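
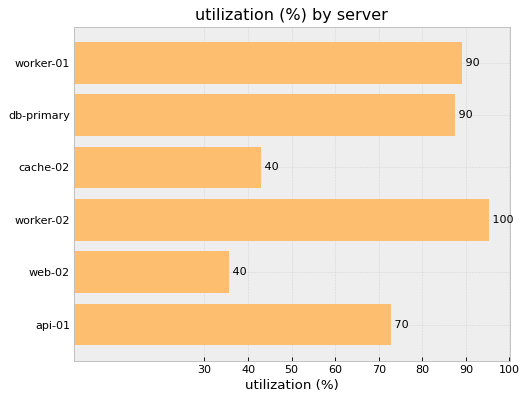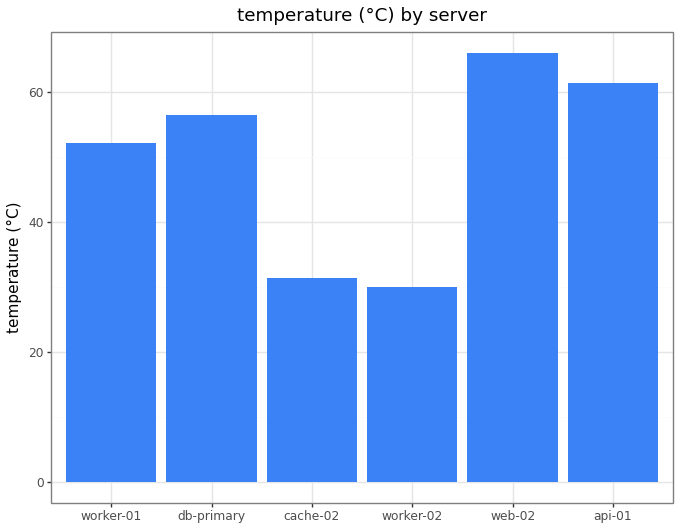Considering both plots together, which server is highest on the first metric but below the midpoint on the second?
Chart 2 median temperature (°C) ≈ 50; below-median servers: worker-01, cache-02, worker-02. Among those, worker-02 has the highest utilization (%) (≈ 100).

worker-02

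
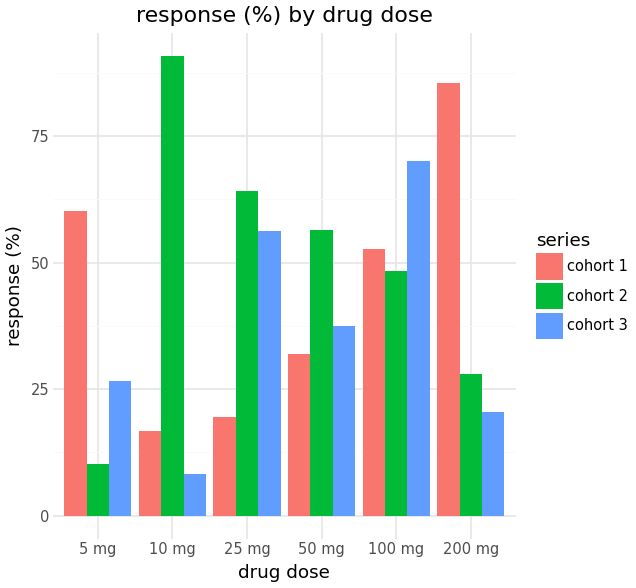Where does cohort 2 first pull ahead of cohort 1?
10 mg

5 mg: cohort 2 ≈ 10 vs cohort 1 ≈ 60 (not yet); 10 mg: cohort 2 ≈ 90 vs cohort 1 ≈ 20 (first crossover).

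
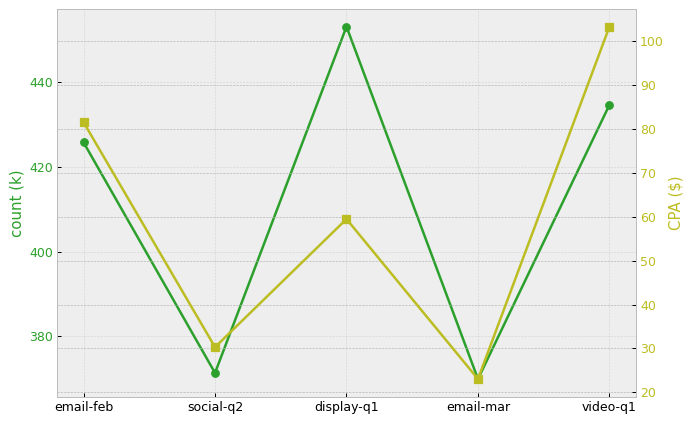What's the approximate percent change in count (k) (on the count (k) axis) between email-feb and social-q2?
≈ -14%

email-feb ≈ 430, social-q2 ≈ 370; (370 − 430) / 430 ≈ -14%.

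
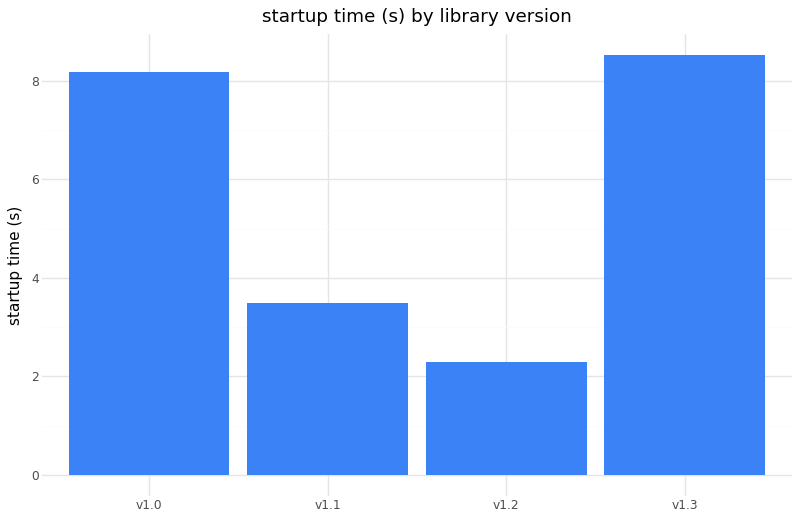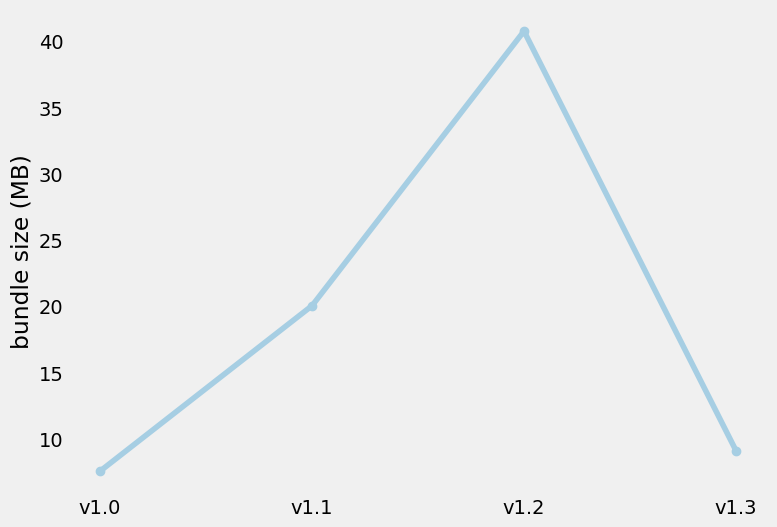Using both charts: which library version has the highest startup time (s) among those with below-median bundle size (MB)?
v1.3

Chart 2 median bundle size (MB) ≈ 15; below-median library versions: v1.0, v1.3. Among those, v1.3 has the highest startup time (s) (≈ 9).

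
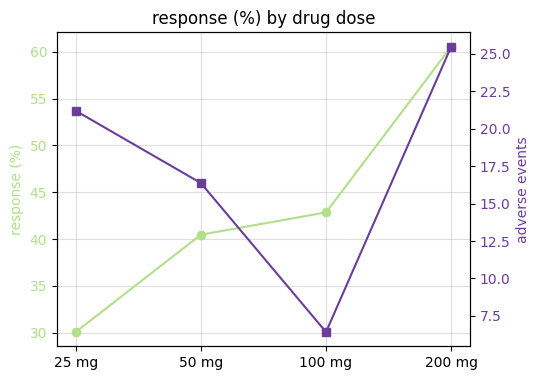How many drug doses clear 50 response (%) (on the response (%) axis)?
1

Above 50: 200 mg.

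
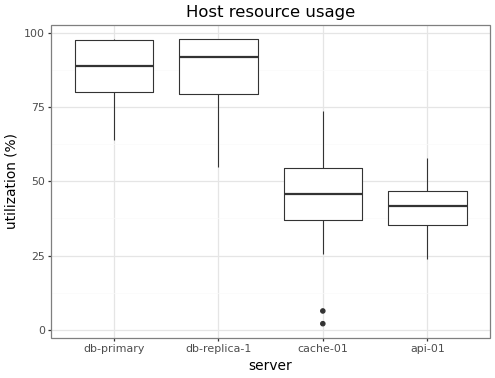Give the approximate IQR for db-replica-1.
≈ 20

Q3 ≈ 100, Q1 ≈ 80; IQR ≈ 20.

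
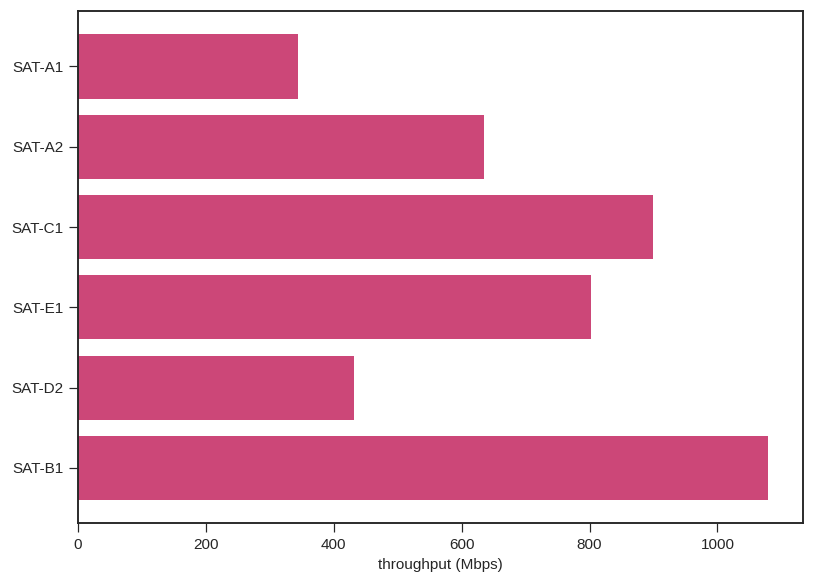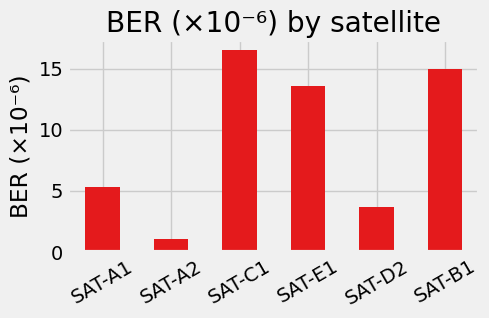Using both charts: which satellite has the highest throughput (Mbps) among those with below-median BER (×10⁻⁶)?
SAT-A2

Chart 2 median BER (×10⁻⁶) ≈ 10; below-median satellites: SAT-A1, SAT-A2, SAT-D2. Among those, SAT-A2 has the highest throughput (Mbps) (≈ 600).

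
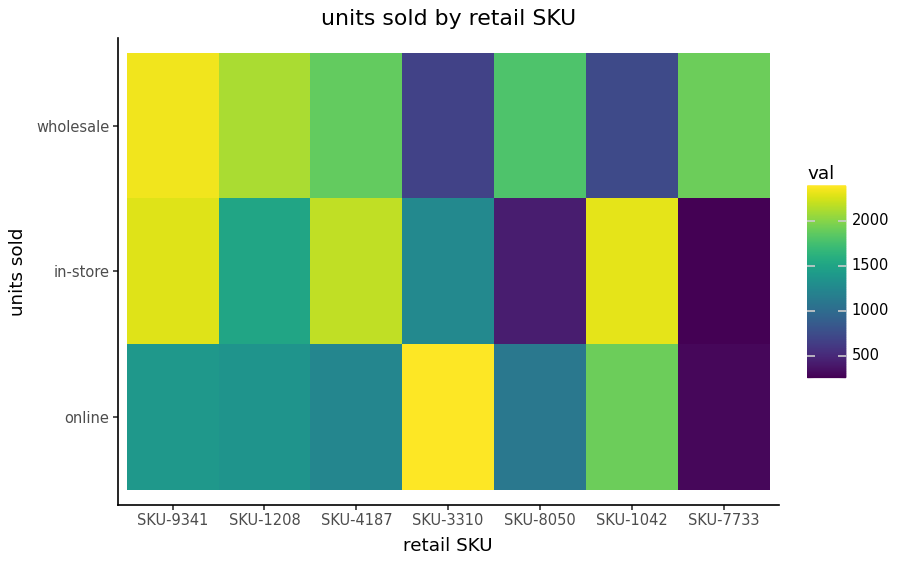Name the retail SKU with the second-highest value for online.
Top 3 for online: SKU-3310 ≈ 2400, SKU-1042 ≈ 2000, SKU-9341 ≈ 1400.

SKU-1042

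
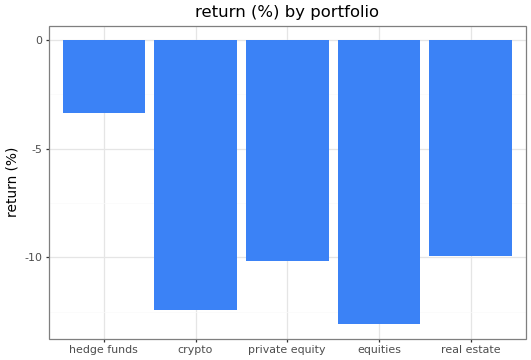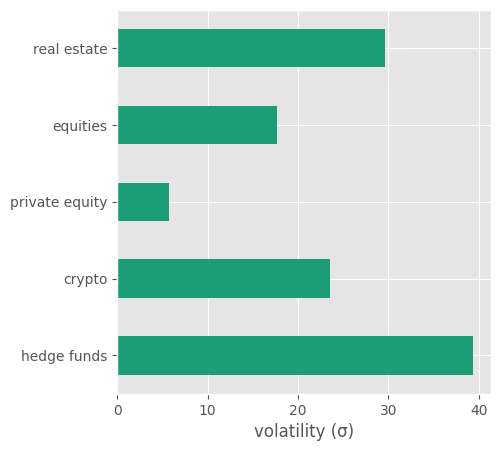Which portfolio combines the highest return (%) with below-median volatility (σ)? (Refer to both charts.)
private equity

Chart 2 median volatility (σ) ≈ 25; below-median portfolios: private equity, equities. Among those, private equity has the highest return (%) (≈ -10).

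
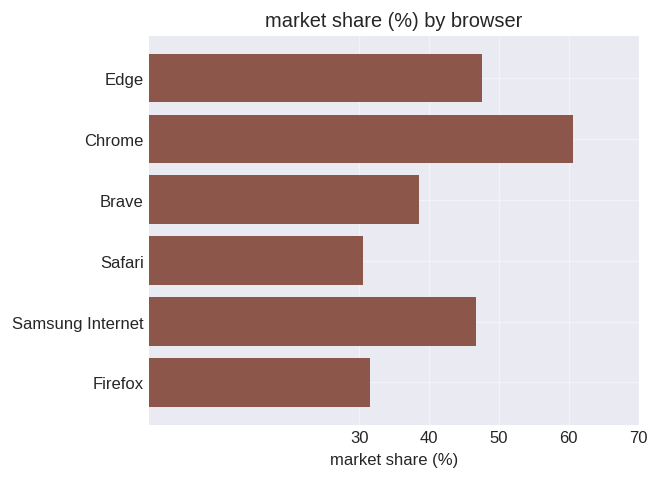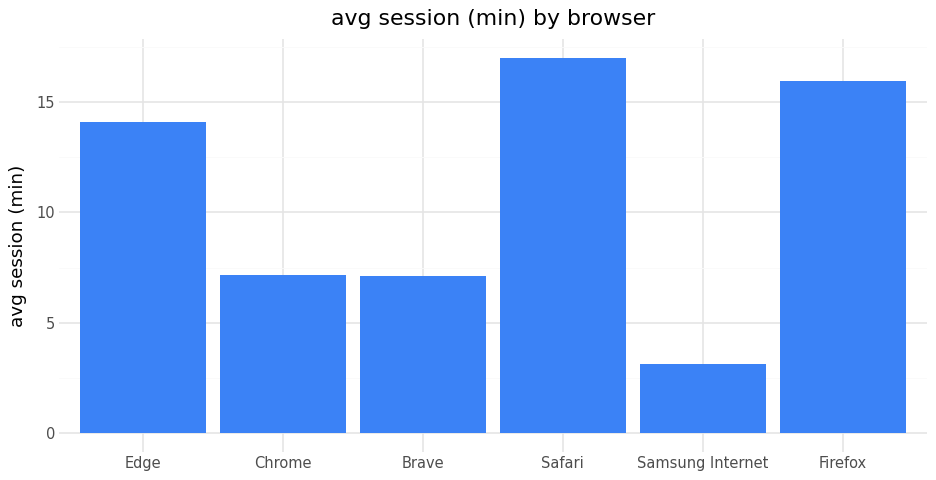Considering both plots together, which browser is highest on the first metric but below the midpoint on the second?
Chart 2 median avg session (min) ≈ 10; below-median browsers: Chrome, Brave, Samsung Internet. Among those, Chrome has the highest market share (%) (≈ 60).

Chrome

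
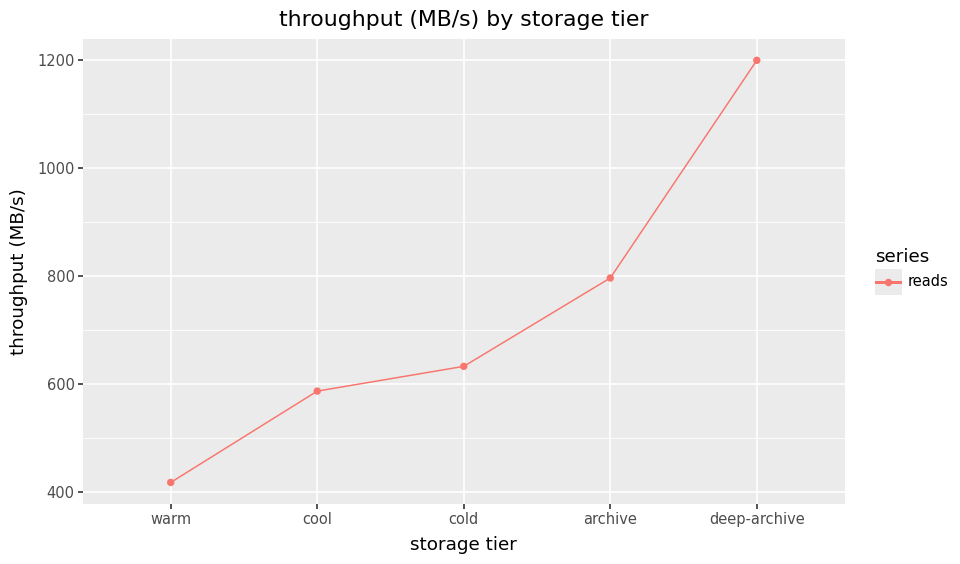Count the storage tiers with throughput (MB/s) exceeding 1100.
1

Above 1100: deep-archive.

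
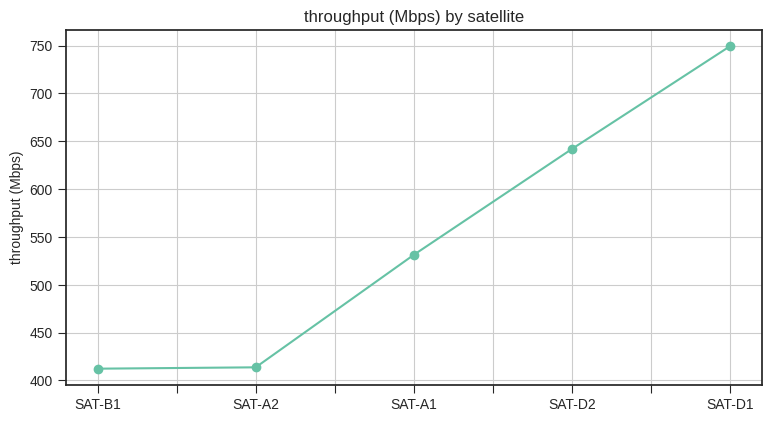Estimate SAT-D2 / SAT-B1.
SAT-D2 ≈ 650, SAT-B1 ≈ 400; 650/400 ≈ 1.62.

≈ 1.62×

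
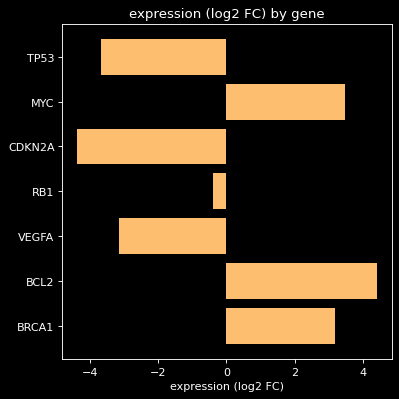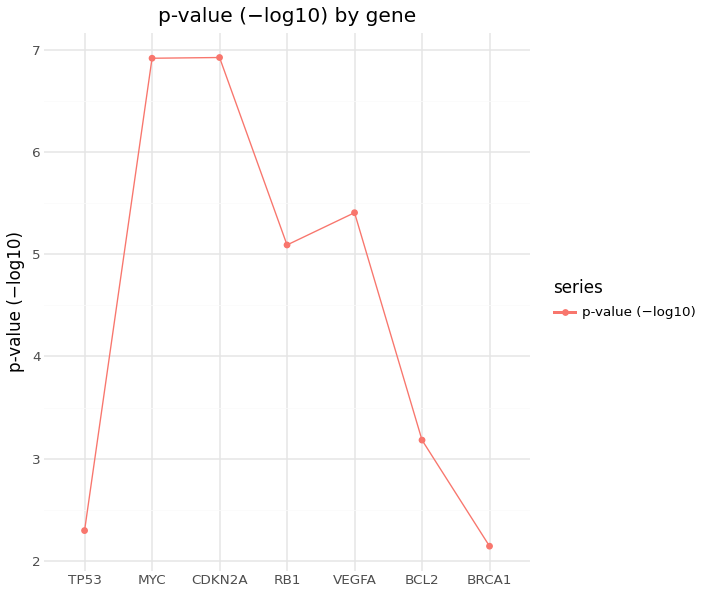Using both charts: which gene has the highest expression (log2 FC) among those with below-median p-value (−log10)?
Chart 2 median p-value (−log10) ≈ 5; below-median genes: TP53, BCL2, BRCA1. Among those, BCL2 has the highest expression (log2 FC) (≈ 4.5).

BCL2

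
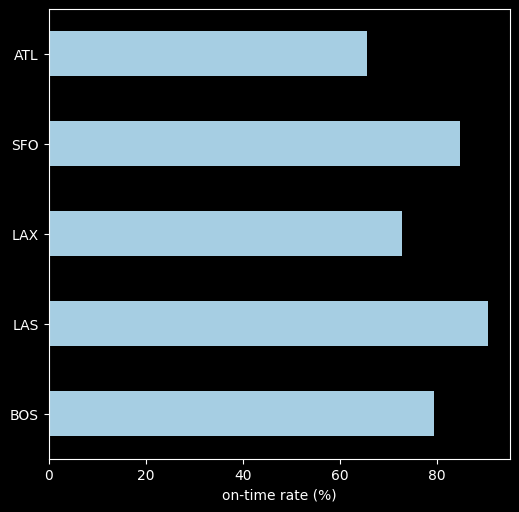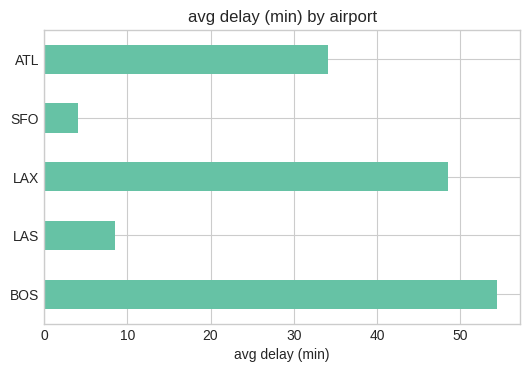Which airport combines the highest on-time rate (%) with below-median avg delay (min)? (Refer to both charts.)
Chart 2 median avg delay (min) ≈ 35; below-median airports: LAS, SFO. Among those, LAS has the highest on-time rate (%) (≈ 90).

LAS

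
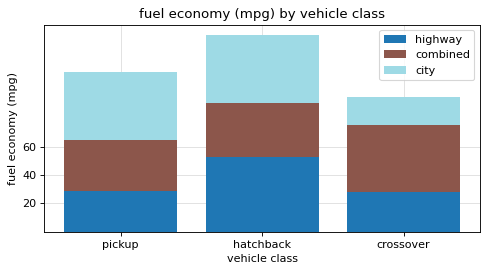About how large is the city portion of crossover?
≈ 20

city top ≈ 100, bottom ≈ 80; segment ≈ 20.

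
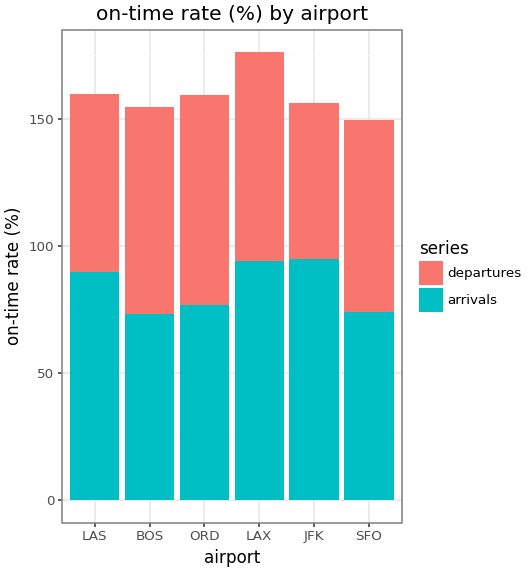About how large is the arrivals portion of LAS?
≈ 80

arrivals top ≈ 80, bottom ≈ 0; segment ≈ 80.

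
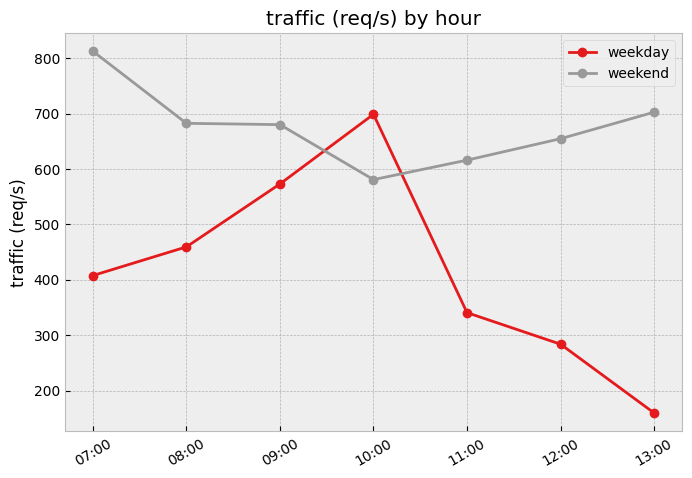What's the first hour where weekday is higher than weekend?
09:00: weekday ≈ 600 vs weekend ≈ 700 (not yet); 10:00: weekday ≈ 700 vs weekend ≈ 600 (first crossover).

10:00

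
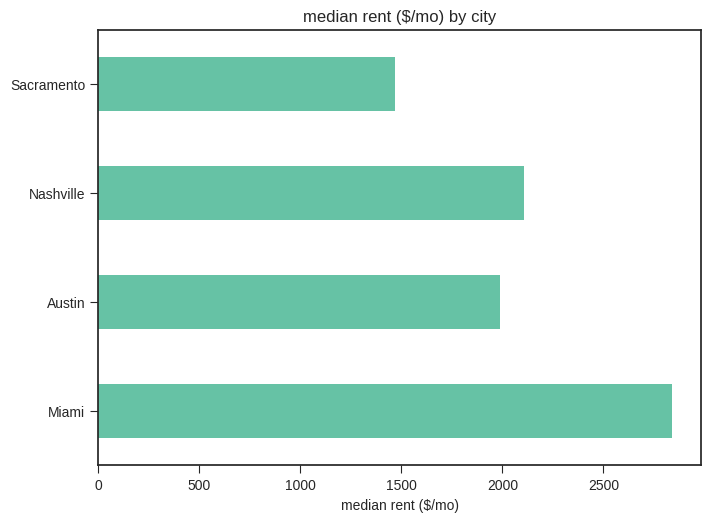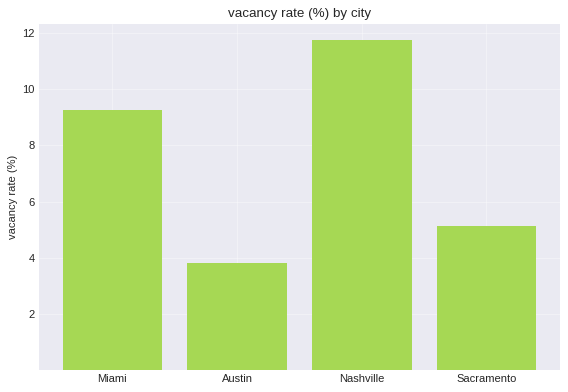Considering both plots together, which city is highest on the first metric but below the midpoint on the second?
Chart 2 median vacancy rate (%) ≈ 8; below-median cities: Austin, Sacramento. Among those, Austin has the highest median rent ($/mo) (≈ 2000).

Austin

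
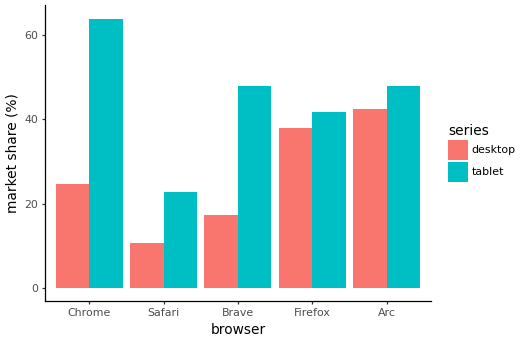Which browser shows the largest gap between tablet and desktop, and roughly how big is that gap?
Chrome, ≈ 40 %

Chrome: tablet ≈ 60, desktop ≈ 20 → gap ≈ 40. Next-largest (Brave) is only ≈ 30.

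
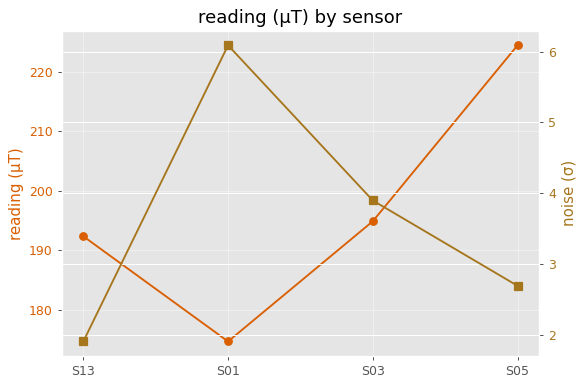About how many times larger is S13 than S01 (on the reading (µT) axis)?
S13 ≈ 190, S01 ≈ 175; 190/175 ≈ 1.09.

≈ 1.09×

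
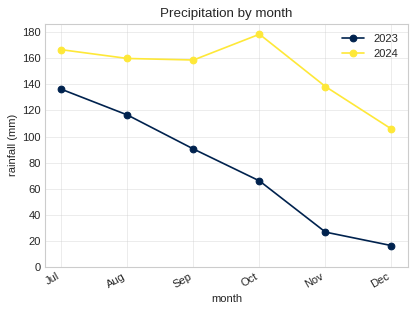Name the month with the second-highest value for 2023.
Top 3 for 2023: Jul ≈ 140, Aug ≈ 120, Sep ≈ 100.

Aug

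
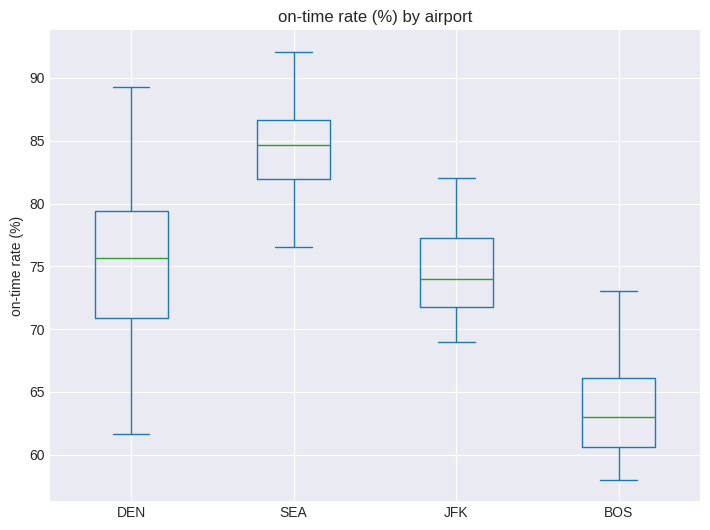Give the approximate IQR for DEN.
Q3 ≈ 80, Q1 ≈ 70; IQR ≈ 10.

≈ 10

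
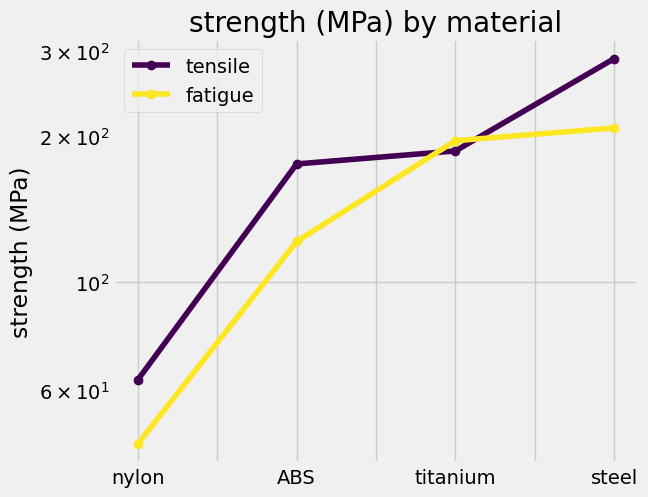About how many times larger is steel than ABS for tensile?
≈ 1.71×

steel ≈ 300, ABS ≈ 175; 300/175 ≈ 1.71.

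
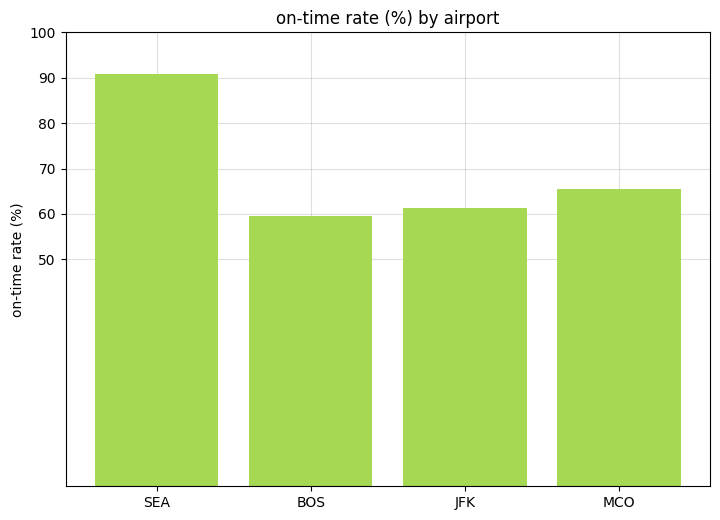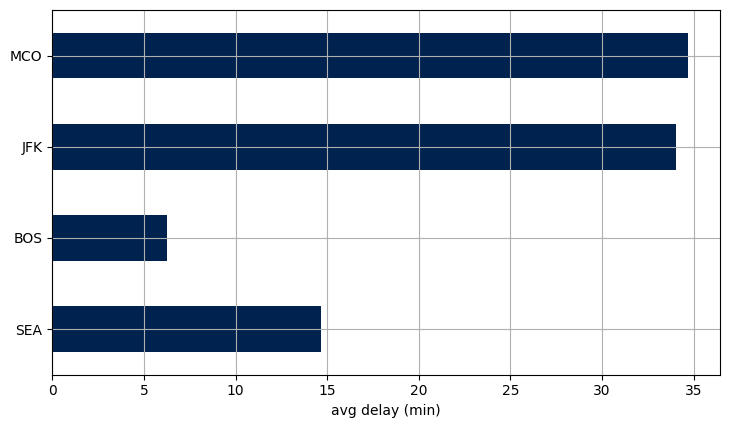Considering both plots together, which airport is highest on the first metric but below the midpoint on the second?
SEA

Chart 2 median avg delay (min) ≈ 25; below-median airports: SEA, BOS. Among those, SEA has the highest on-time rate (%) (≈ 90).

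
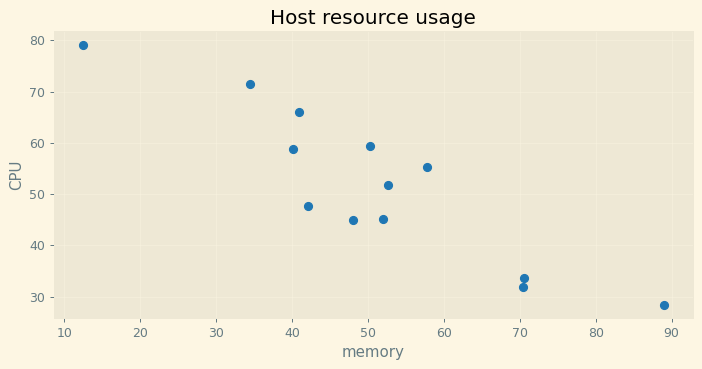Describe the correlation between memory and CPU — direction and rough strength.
Points are negatively correlated; strong (|r| ≈ 0.9).

negative, strong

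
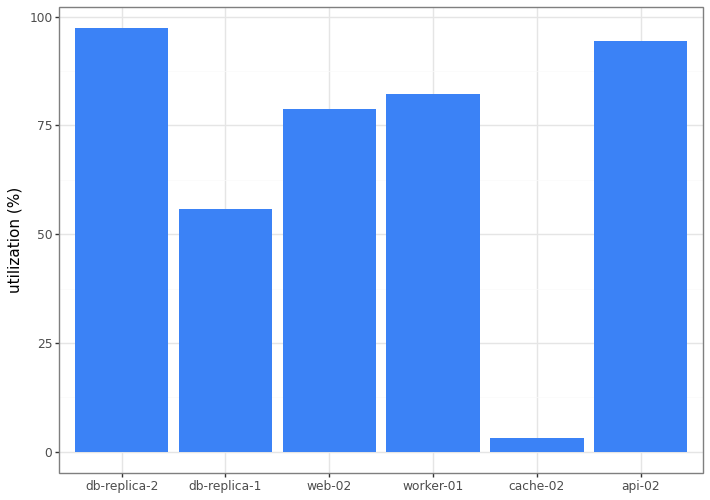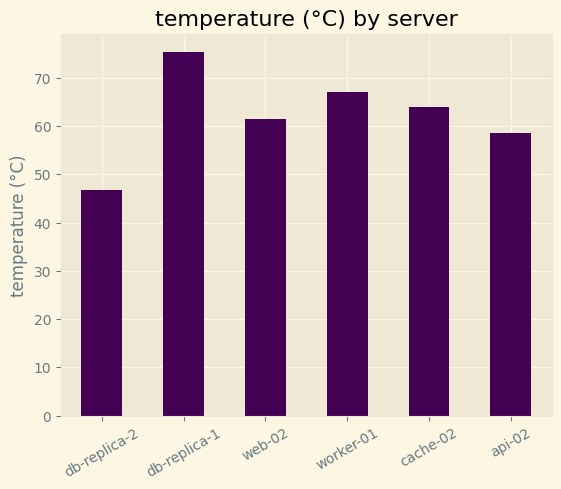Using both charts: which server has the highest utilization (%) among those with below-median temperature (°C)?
db-replica-2

Chart 2 median temperature (°C) ≈ 60; below-median servers: db-replica-2, web-02, api-02. Among those, db-replica-2 has the highest utilization (%) (≈ 100).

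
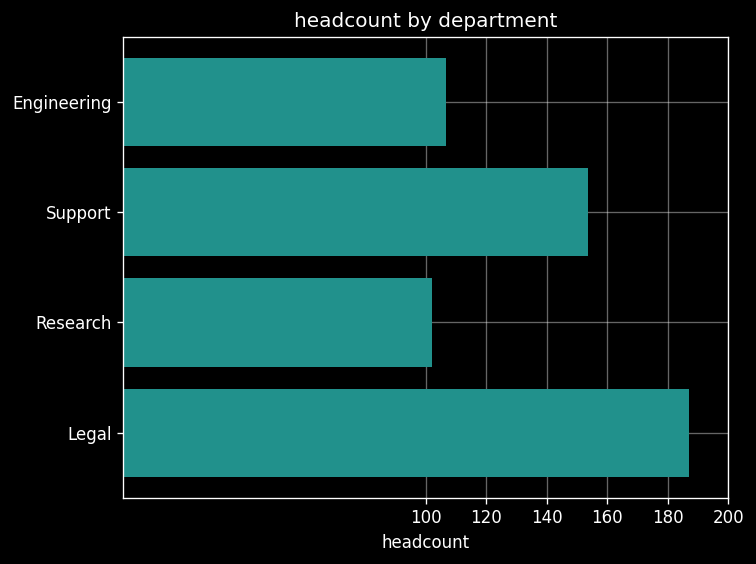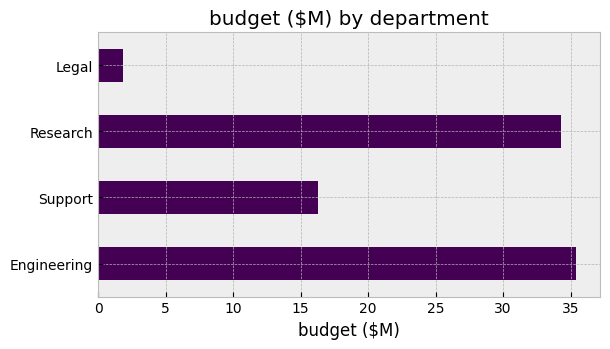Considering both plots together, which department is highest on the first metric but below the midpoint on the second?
Legal

Chart 2 median budget ($M) ≈ 25; below-median departments: Support, Legal. Among those, Legal has the highest headcount (≈ 180).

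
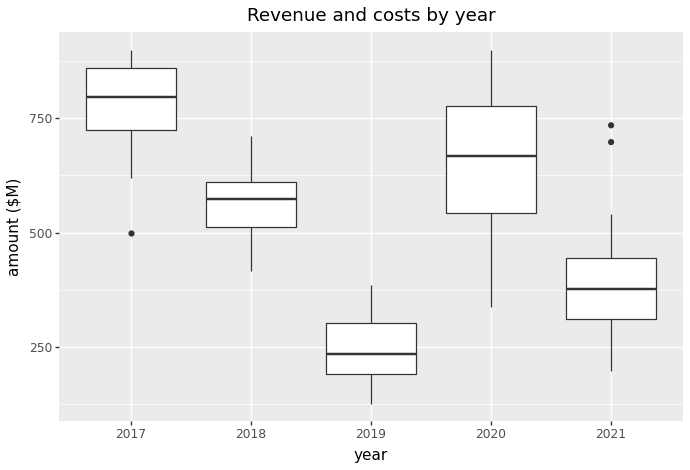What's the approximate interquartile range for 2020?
≈ 250

Q3 ≈ 800, Q1 ≈ 550; IQR ≈ 250.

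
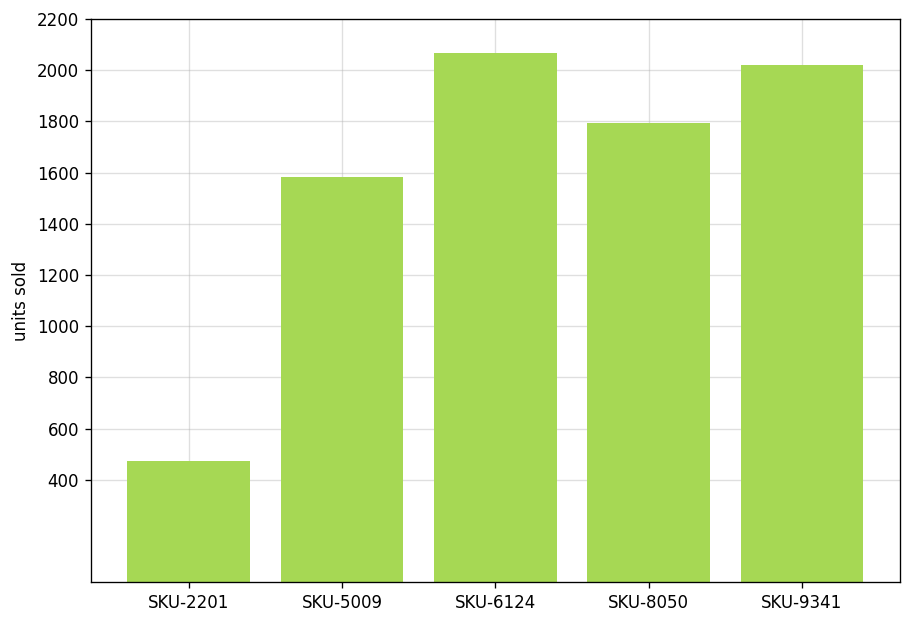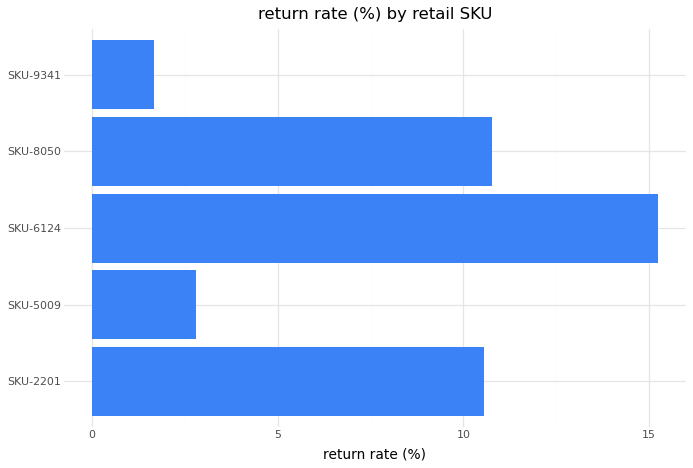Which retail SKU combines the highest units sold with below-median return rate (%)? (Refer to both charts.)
Chart 2 median return rate (%) ≈ 10; below-median retail SKUs: SKU-5009, SKU-9341. Among those, SKU-9341 has the highest units sold (≈ 2000).

SKU-9341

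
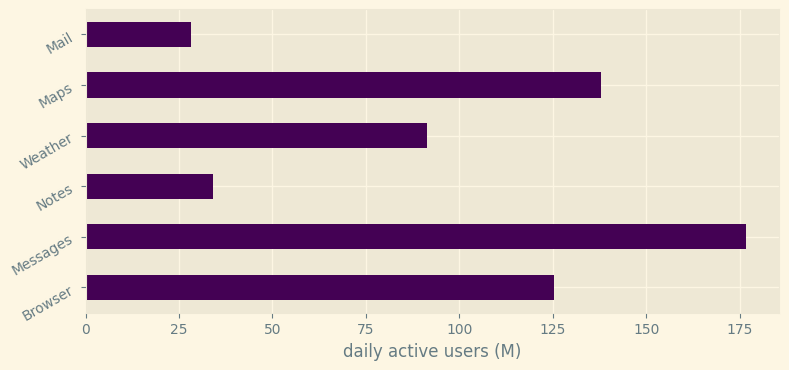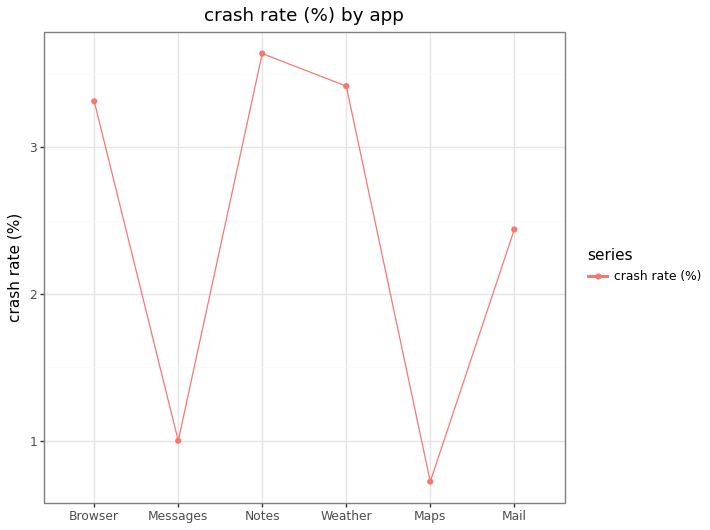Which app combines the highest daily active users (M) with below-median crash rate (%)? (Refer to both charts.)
Chart 2 median crash rate (%) ≈ 3; below-median apps: Messages, Maps, Mail. Among those, Messages has the highest daily active users (M) (≈ 180).

Messages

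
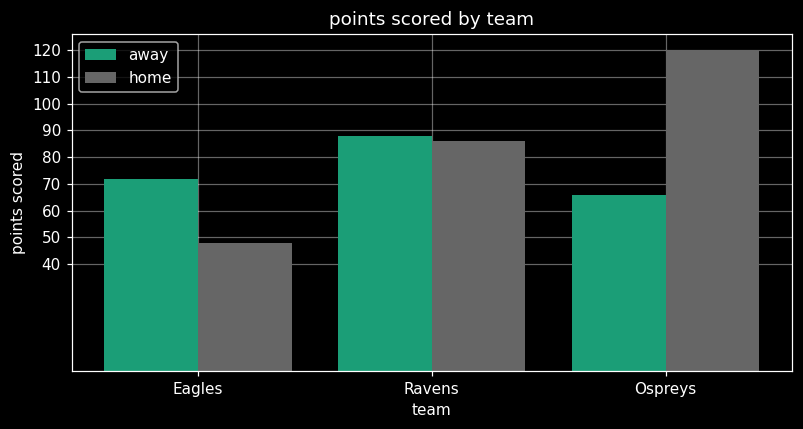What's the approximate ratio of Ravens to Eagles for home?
≈ 1.8×

Ravens ≈ 90, Eagles ≈ 50; 90/50 ≈ 1.8.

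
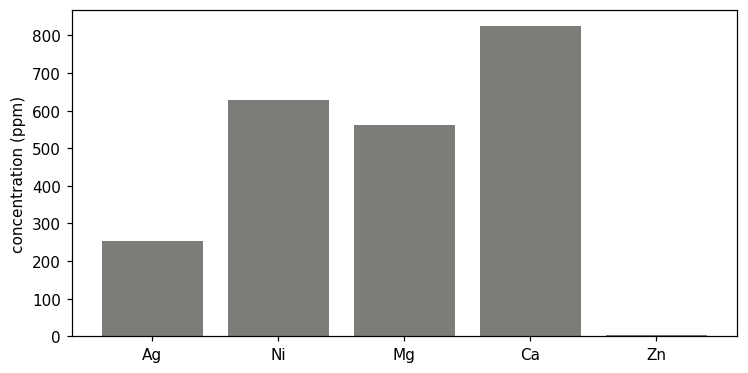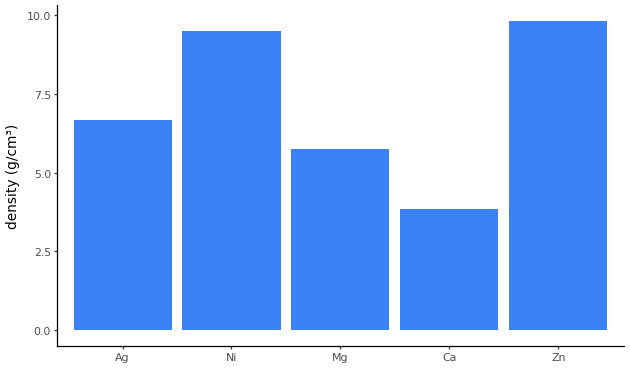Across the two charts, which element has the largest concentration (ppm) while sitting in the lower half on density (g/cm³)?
Chart 2 median density (g/cm³) ≈ 7; below-median elements: Mg, Ca. Among those, Ca has the highest concentration (ppm) (≈ 800).

Ca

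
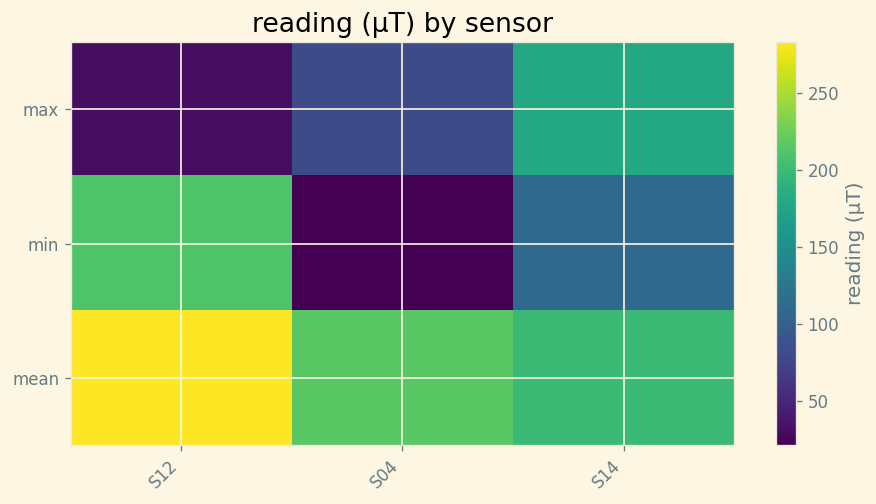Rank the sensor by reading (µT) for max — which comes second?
S04

Top 3 for max: S14 ≈ 175, S04 ≈ 75, S12 ≈ 25.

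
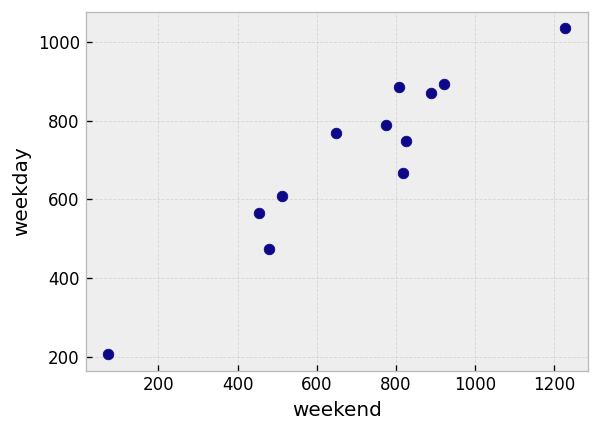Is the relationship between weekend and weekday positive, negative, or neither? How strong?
Points are positively correlated; strong (|r| ≈ 1.0).

positive, strong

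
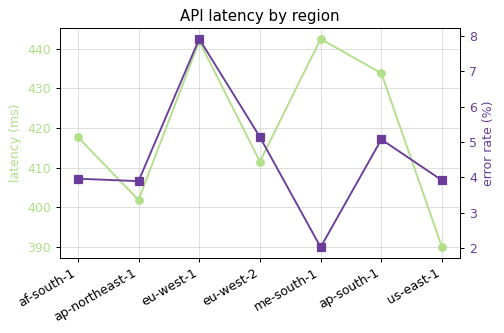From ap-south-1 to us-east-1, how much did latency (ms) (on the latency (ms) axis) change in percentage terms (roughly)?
ap-south-1 ≈ 435, us-east-1 ≈ 390; (390 − 435) / 435 ≈ -10.3%.

≈ -10.3%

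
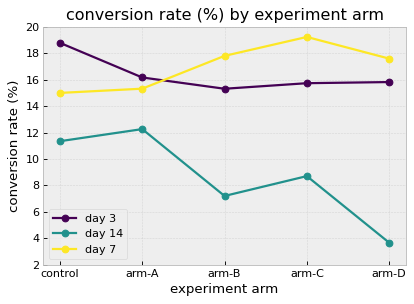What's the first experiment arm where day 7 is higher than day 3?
arm-B

arm-A: day 7 ≈ 16 vs day 3 ≈ 16 (not yet); arm-B: day 7 ≈ 18 vs day 3 ≈ 16 (first crossover).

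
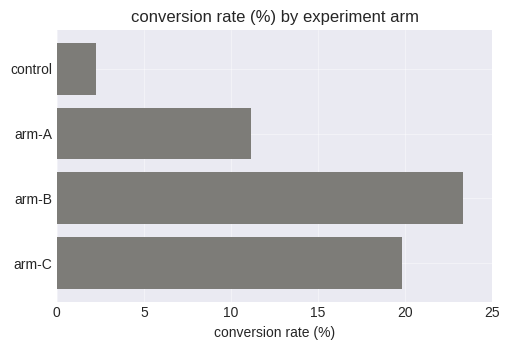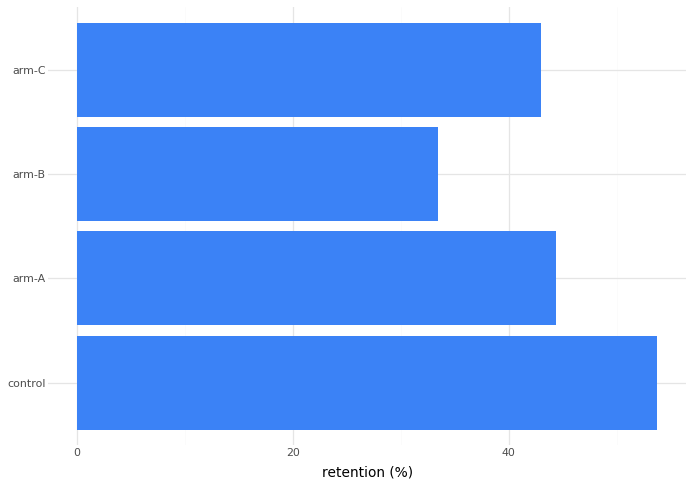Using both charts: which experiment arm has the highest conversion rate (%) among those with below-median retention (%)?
Chart 2 median retention (%) ≈ 45; below-median experiment arms: arm-B, arm-C. Among those, arm-B has the highest conversion rate (%) (≈ 25).

arm-B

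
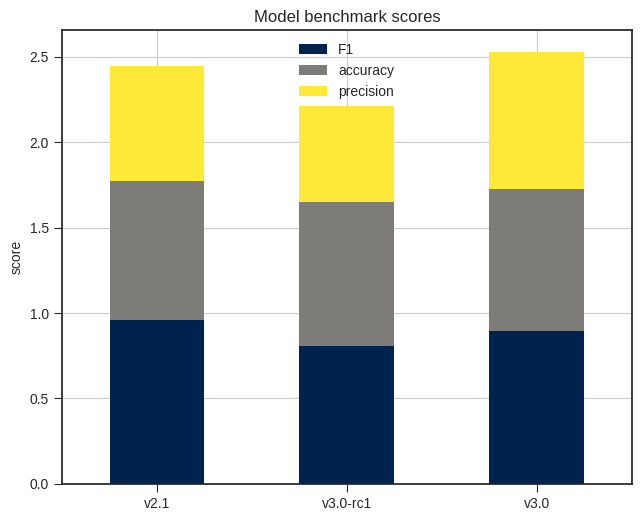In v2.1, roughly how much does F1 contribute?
F1 top ≈ 1.0, bottom ≈ 0.0; segment ≈ 1.0.

≈ 1.0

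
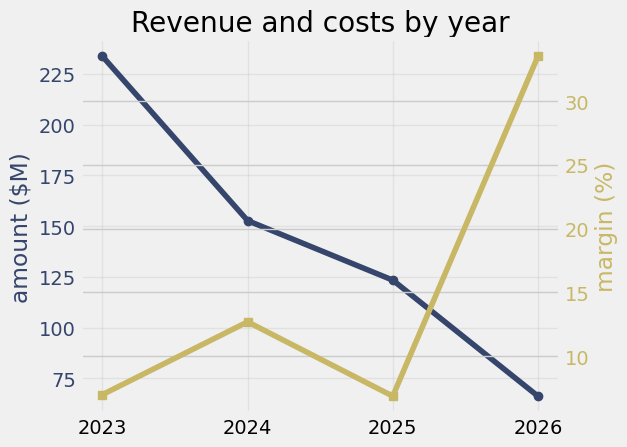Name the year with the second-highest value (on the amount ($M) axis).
Top 3 (on the amount ($M) axis): 2023 ≈ 240, 2024 ≈ 160, 2025 ≈ 120.

2024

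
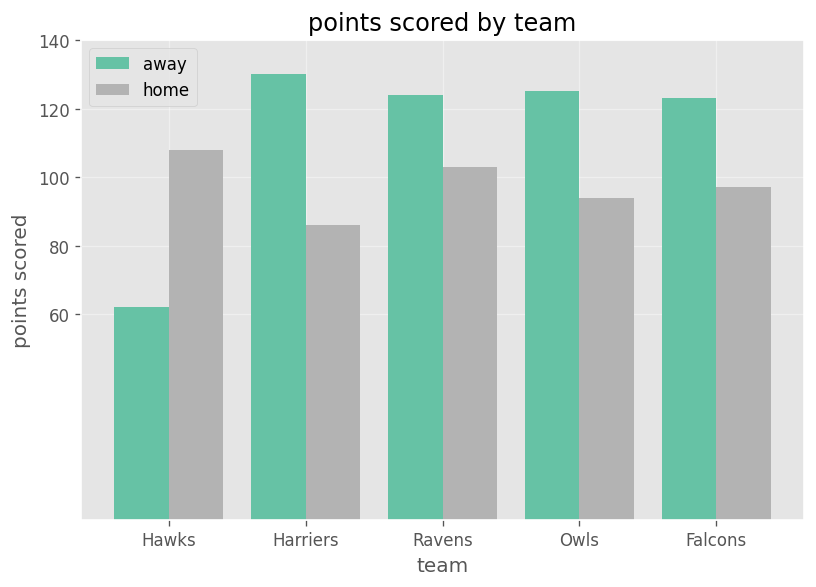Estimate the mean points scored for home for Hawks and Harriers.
≈ 90

(100 + 80) / 2 ≈ 90.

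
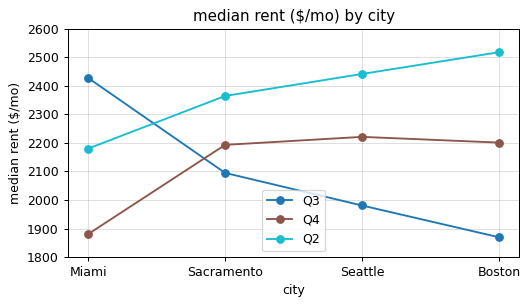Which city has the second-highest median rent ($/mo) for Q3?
Top 3 for Q3: Miami ≈ 2400, Sacramento ≈ 2100, Seattle ≈ 2000.

Sacramento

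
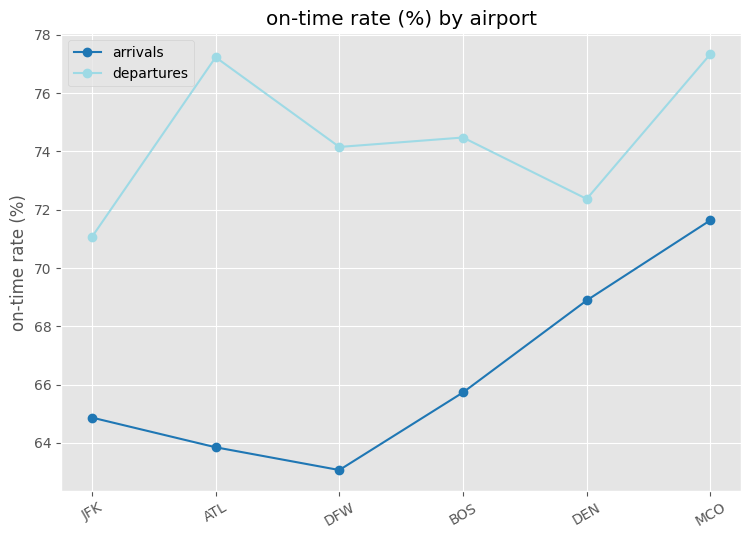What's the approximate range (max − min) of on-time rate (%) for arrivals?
≈ 8

Max MCO ≈ 72, min DFW ≈ 64; range ≈ 8.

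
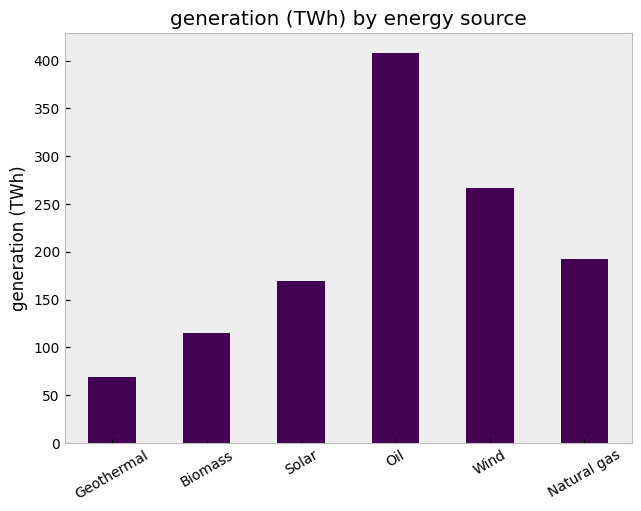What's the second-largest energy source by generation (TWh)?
Wind

Top 3: Oil ≈ 400, Wind ≈ 250, Natural gas ≈ 200.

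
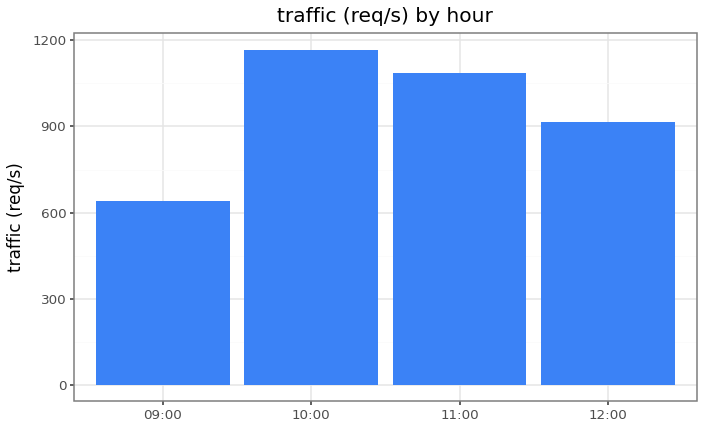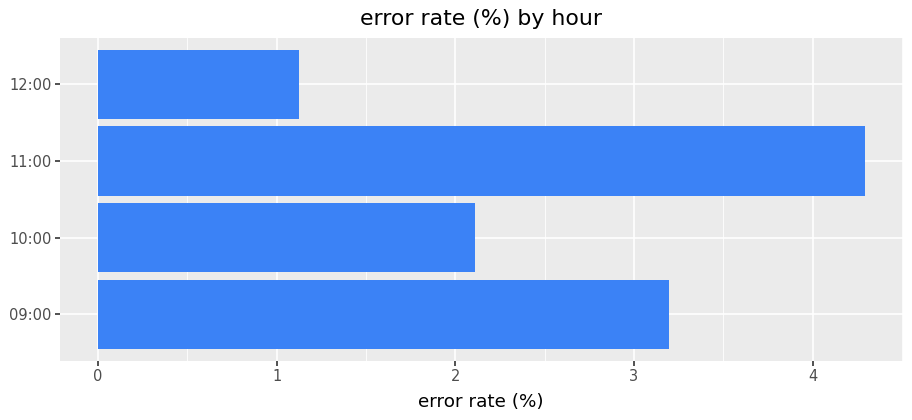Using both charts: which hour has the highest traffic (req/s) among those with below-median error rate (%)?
10:00

Chart 2 median error rate (%) ≈ 2.5; below-median hours: 10:00, 12:00. Among those, 10:00 has the highest traffic (req/s) (≈ 1200).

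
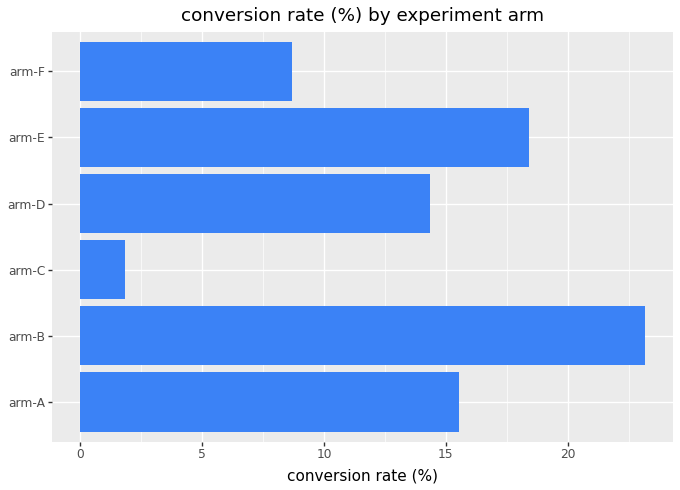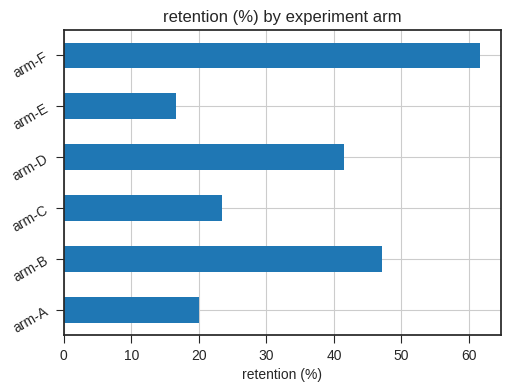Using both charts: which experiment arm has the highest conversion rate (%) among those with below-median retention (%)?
Chart 2 median retention (%) ≈ 30; below-median experiment arms: arm-A, arm-C, arm-E. Among those, arm-E has the highest conversion rate (%) (≈ 20).

arm-E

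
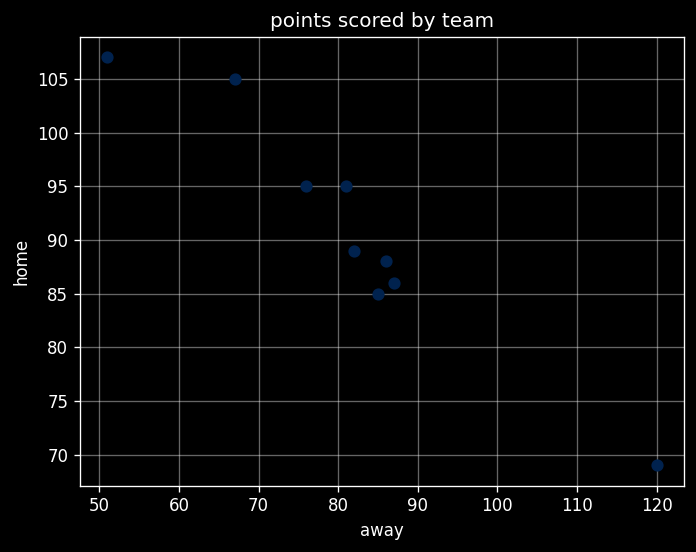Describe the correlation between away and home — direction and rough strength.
negative, strong

Points are negatively correlated; strong (|r| ≈ 1.0).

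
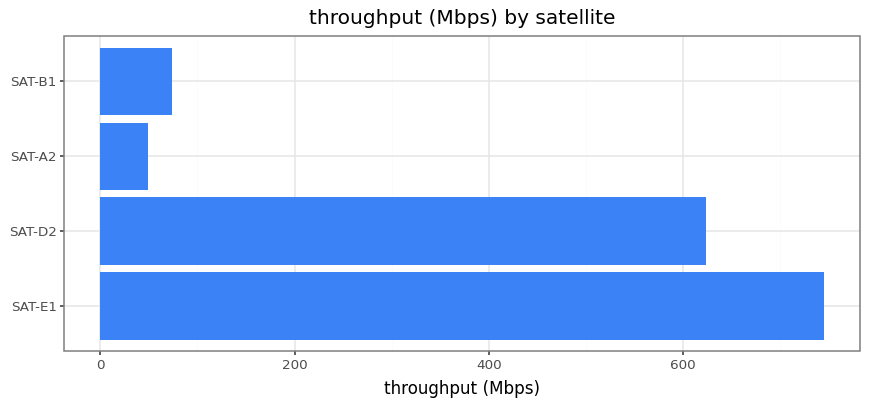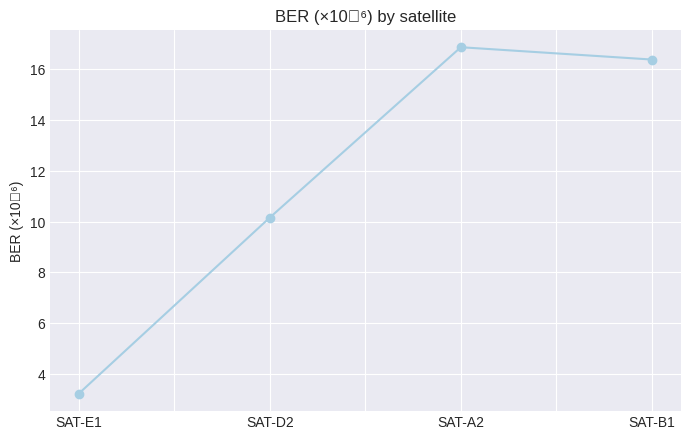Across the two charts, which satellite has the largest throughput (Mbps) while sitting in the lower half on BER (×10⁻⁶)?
SAT-E1

Chart 2 median BER (×10⁻⁶) ≈ 14; below-median satellites: SAT-E1, SAT-D2. Among those, SAT-E1 has the highest throughput (Mbps) (≈ 700).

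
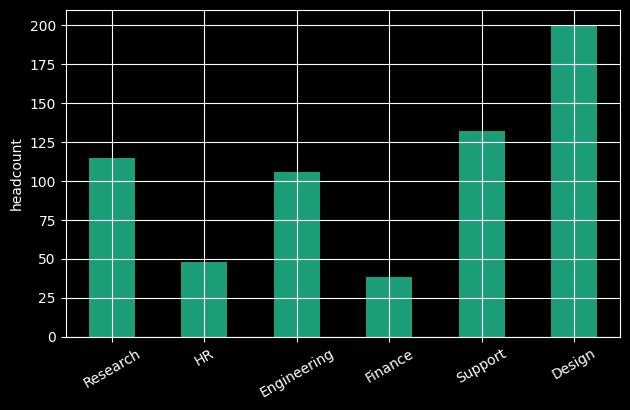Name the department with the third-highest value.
Top 4: Design ≈ 200, Support ≈ 140, Research ≈ 120, Engineering ≈ 100.

Research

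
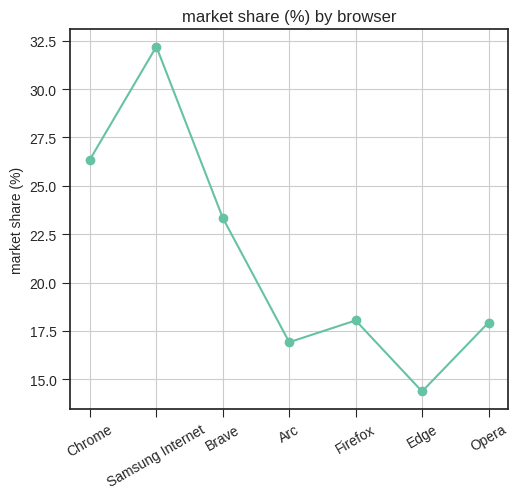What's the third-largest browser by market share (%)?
Brave

Top 4: Samsung Internet ≈ 32, Chrome ≈ 26, Brave ≈ 24, Firefox ≈ 18.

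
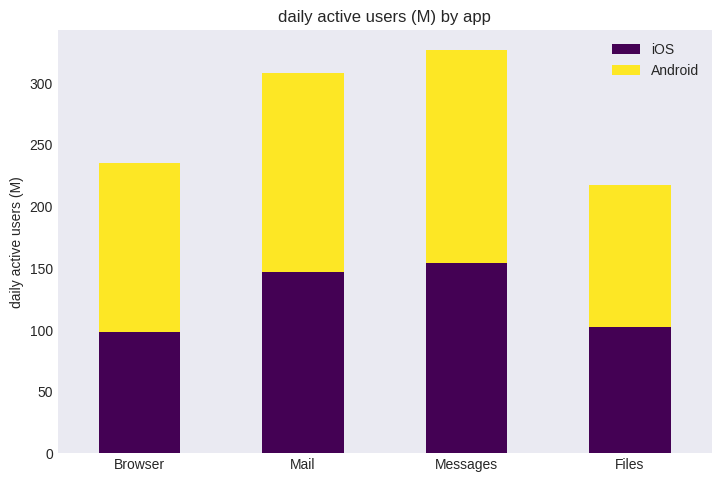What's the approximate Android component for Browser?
≈ 150

Android top ≈ 250, bottom ≈ 100; segment ≈ 150.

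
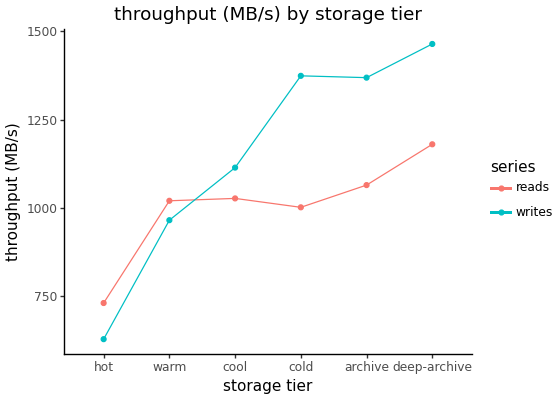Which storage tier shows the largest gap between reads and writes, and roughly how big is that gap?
cold: reads ≈ 1000, writes ≈ 1400 → gap ≈ 400. Next-largest (archive) is only ≈ 300.

cold, ≈ 400 MB/s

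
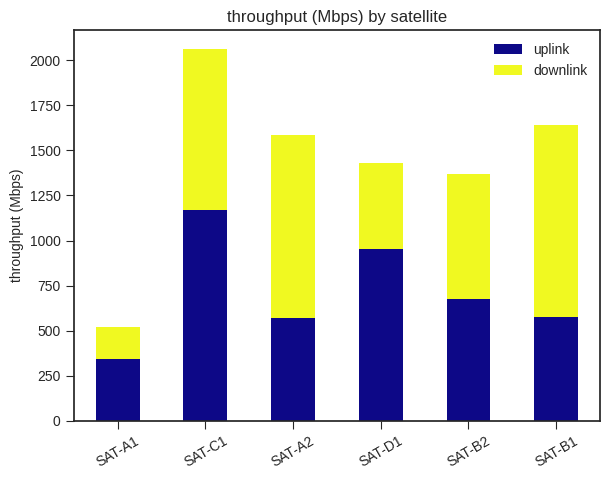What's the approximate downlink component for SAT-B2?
downlink top ≈ 1400, bottom ≈ 600; segment ≈ 800.

≈ 800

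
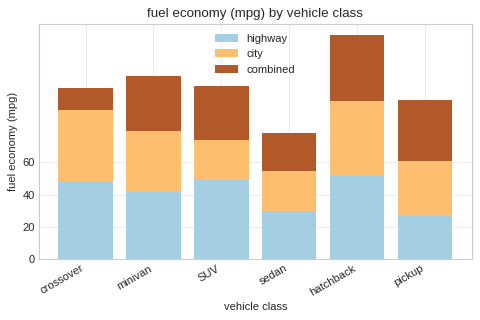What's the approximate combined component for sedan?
combined top ≈ 80, bottom ≈ 60; segment ≈ 20.

≈ 20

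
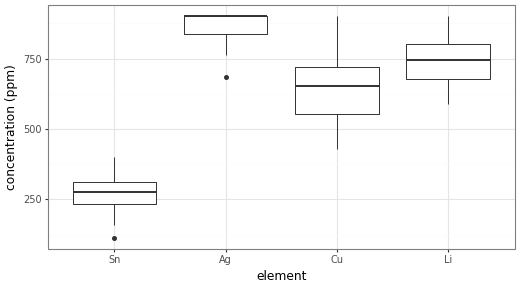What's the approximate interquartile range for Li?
≈ 100

Q3 ≈ 800, Q1 ≈ 700; IQR ≈ 100.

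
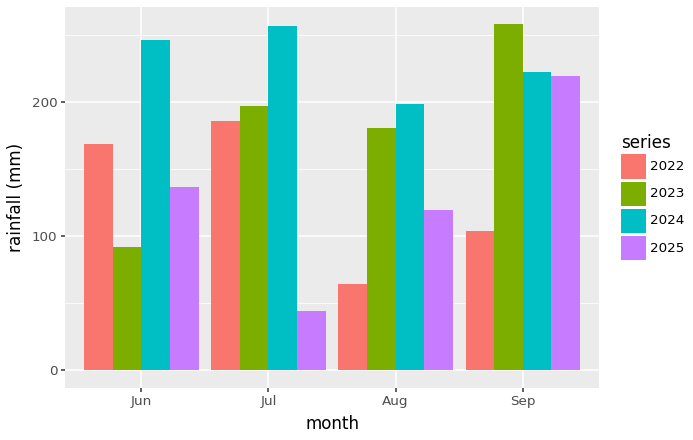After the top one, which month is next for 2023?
Top 3 for 2023: Sep ≈ 250, Jul ≈ 200, Aug ≈ 175.

Jul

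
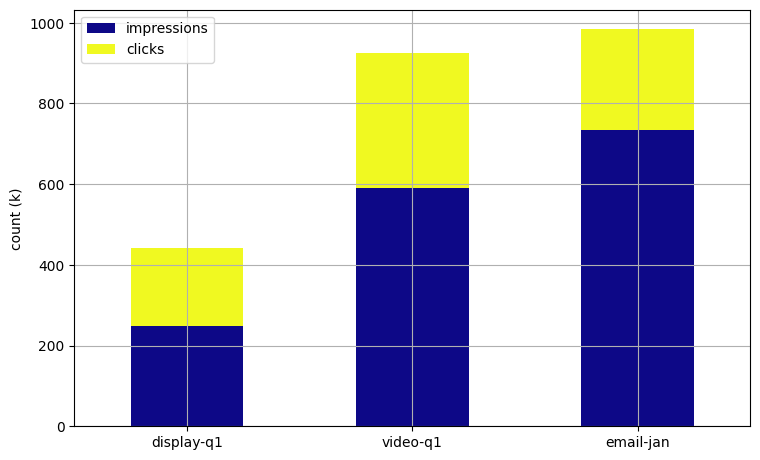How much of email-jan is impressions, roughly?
≈ 700

impressions top ≈ 700, bottom ≈ 0; segment ≈ 700.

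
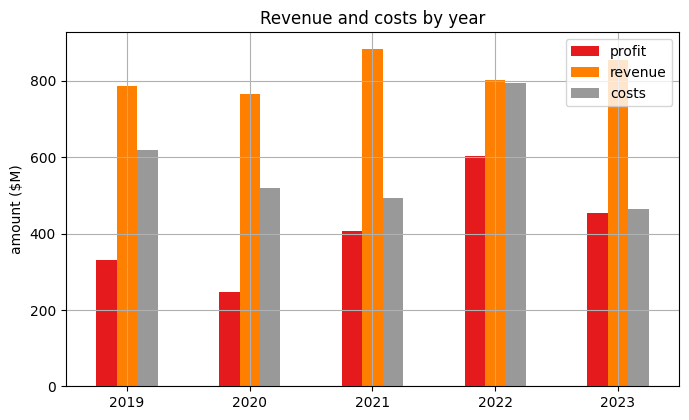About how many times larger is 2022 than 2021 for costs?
2022 ≈ 800, 2021 ≈ 500; 800/500 ≈ 1.6.

≈ 1.6×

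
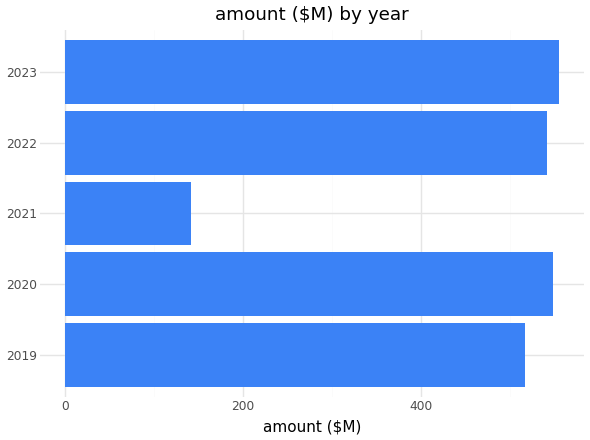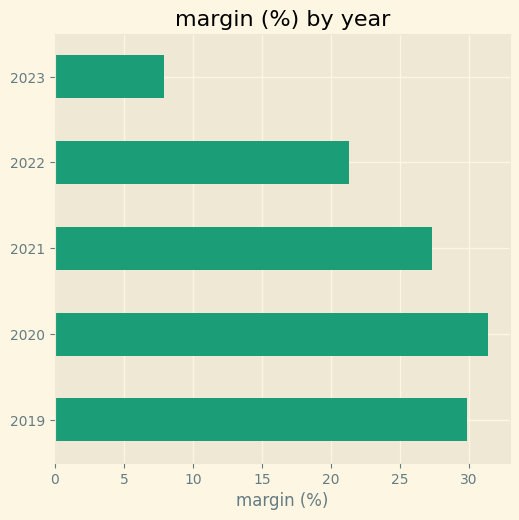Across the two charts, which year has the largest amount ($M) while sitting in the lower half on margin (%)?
Chart 2 median margin (%) ≈ 25; below-median years: 2022, 2023. Among those, 2023 has the highest amount ($M) (≈ 600).

2023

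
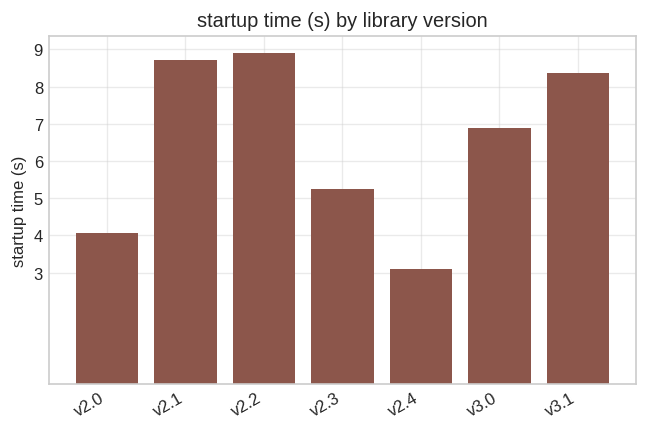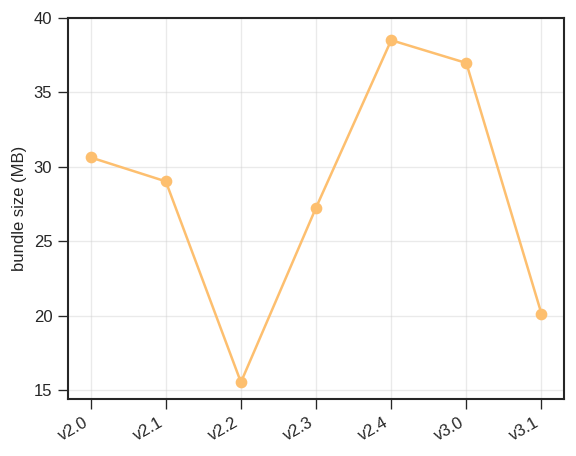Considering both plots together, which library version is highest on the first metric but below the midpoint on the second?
v2.2

Chart 2 median bundle size (MB) ≈ 30; below-median library versions: v2.2, v2.3, v3.1. Among those, v2.2 has the highest startup time (s) (≈ 9).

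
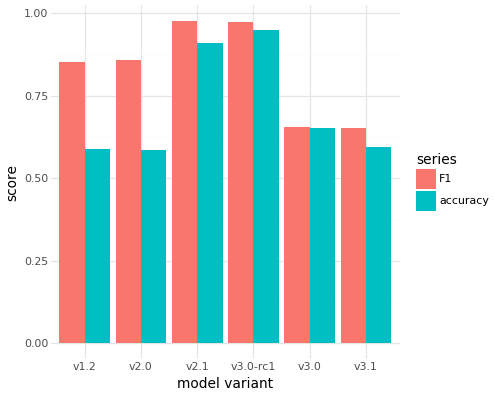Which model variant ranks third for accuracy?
Top 4 for accuracy: v3.0-rc1 ≈ 1.0, v2.1 ≈ 0.9, v3.0 ≈ 0.7, v3.1 ≈ 0.6.

v3.0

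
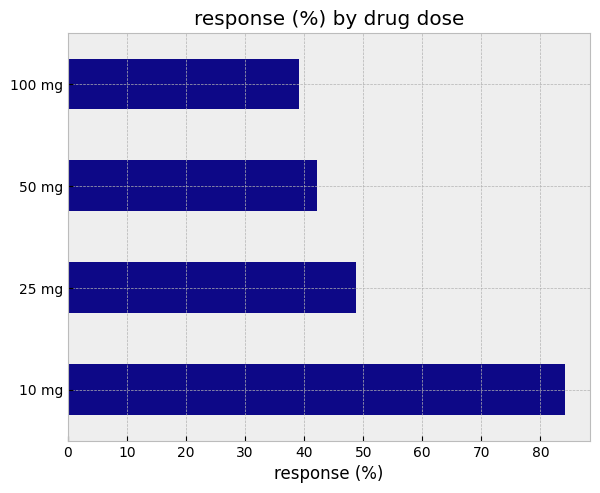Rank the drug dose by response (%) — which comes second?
Top 3: 10 mg ≈ 80, 25 mg ≈ 50, 50 mg ≈ 40.

25 mg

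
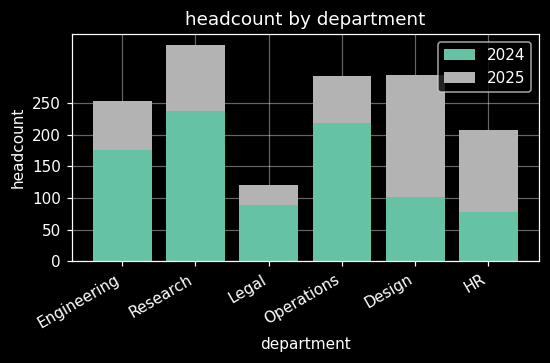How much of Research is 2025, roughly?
≈ 100

2025 top ≈ 350, bottom ≈ 250; segment ≈ 100.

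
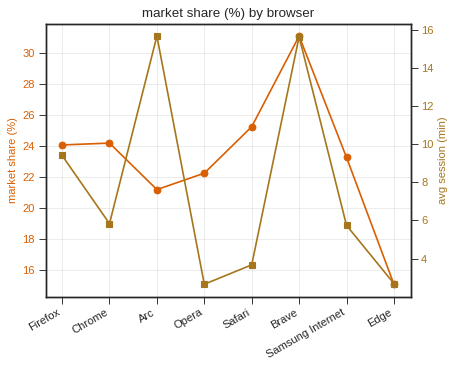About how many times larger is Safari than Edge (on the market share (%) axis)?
≈ 1.62×

Safari ≈ 26, Edge ≈ 16; 26/16 ≈ 1.62.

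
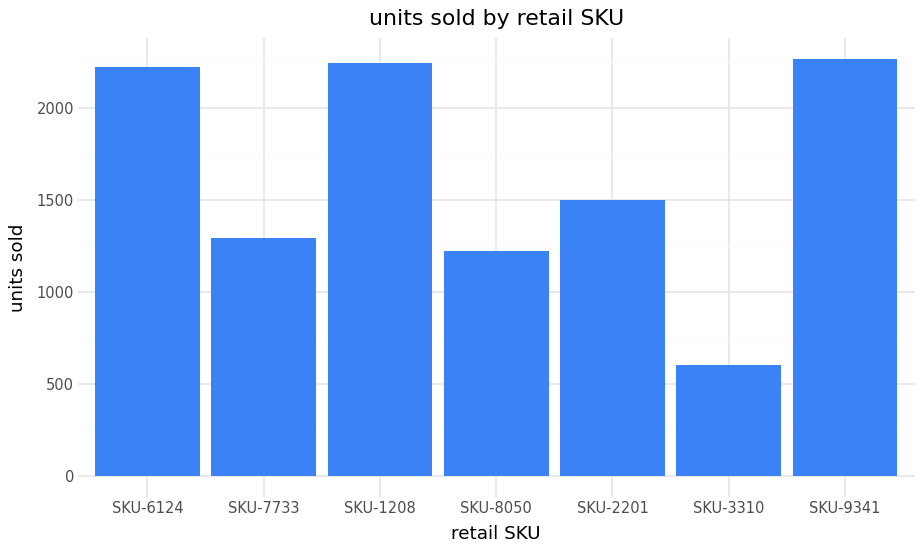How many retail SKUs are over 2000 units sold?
3

Above 2000: SKU-6124, SKU-1208, SKU-9341.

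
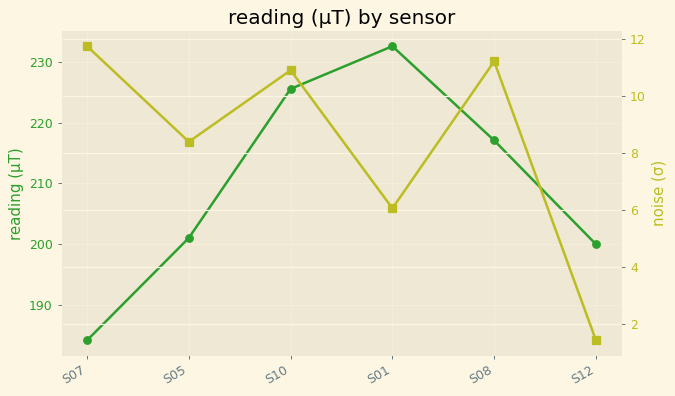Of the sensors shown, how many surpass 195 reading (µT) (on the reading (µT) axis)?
Above 195: S05, S10, S01, S08, S12.

5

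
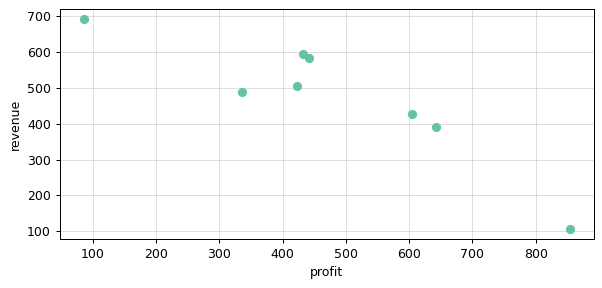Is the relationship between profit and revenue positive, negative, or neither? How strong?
negative, strong

Points are negatively correlated; strong (|r| ≈ 0.9).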